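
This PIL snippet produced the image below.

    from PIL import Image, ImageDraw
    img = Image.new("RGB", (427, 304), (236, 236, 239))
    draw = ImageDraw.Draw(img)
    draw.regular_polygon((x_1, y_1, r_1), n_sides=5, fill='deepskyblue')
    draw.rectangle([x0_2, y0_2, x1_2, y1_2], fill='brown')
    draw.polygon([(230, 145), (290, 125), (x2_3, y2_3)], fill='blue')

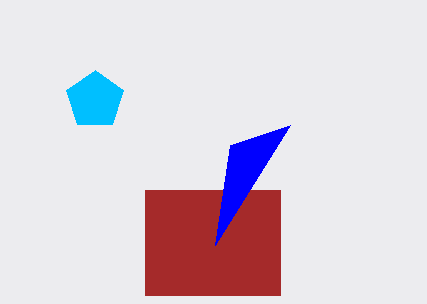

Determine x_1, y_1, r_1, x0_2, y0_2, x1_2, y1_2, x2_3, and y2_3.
x_1 = 95
y_1 = 100
r_1 = 30
x0_2 = 145
y0_2 = 190
x1_2 = 280
y1_2 = 295
x2_3 = 215
y2_3 = 245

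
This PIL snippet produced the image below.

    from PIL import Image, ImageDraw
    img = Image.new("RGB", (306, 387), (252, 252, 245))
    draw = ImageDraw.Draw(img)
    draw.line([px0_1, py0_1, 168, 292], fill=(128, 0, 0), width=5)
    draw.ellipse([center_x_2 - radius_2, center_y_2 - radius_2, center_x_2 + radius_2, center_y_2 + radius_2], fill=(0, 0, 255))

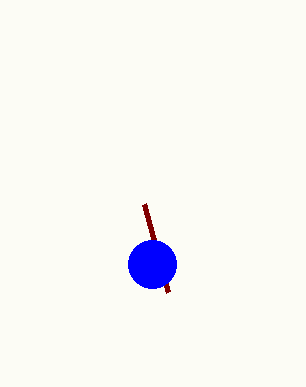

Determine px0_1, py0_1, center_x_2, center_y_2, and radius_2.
px0_1 = 144, py0_1 = 204, center_x_2 = 152, center_y_2 = 264, radius_2 = 24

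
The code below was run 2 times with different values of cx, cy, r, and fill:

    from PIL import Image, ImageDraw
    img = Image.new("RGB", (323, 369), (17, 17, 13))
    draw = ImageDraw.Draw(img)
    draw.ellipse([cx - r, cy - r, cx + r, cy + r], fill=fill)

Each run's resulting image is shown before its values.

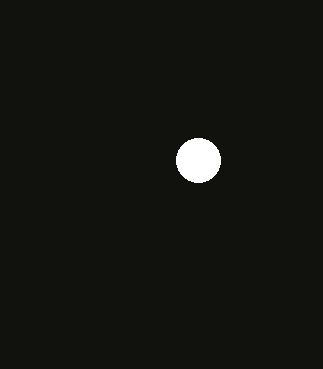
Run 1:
cx = 198; cy = 160; r = 22; fill = 'white'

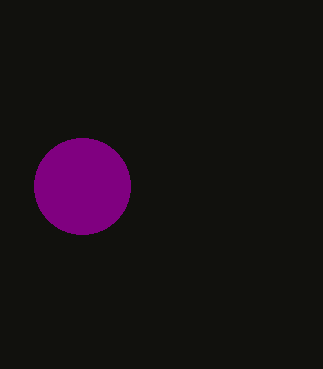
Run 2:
cx = 82
cy = 186
r = 48
fill = 'purple'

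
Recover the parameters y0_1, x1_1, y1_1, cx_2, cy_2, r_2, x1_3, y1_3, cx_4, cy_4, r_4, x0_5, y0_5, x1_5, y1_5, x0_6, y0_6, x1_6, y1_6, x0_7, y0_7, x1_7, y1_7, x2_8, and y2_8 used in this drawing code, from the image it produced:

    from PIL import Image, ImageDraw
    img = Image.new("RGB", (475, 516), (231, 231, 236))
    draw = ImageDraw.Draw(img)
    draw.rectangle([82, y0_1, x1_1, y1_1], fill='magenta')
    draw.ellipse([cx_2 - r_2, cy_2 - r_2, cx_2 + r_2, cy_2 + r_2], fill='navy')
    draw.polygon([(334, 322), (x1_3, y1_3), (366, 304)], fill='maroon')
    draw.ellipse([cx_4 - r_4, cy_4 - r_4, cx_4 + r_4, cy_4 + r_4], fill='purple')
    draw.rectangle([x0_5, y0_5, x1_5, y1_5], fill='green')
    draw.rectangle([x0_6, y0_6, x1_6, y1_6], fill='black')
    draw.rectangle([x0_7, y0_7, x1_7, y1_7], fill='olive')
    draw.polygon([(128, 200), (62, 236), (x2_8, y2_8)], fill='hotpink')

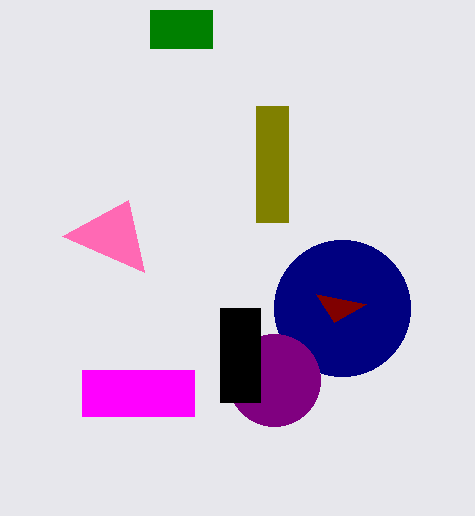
y0_1 = 370, x1_1 = 194, y1_1 = 416, cx_2 = 342, cy_2 = 308, r_2 = 68, x1_3 = 316, y1_3 = 294, cx_4 = 274, cy_4 = 380, r_4 = 46, x0_5 = 150, y0_5 = 10, x1_5 = 212, y1_5 = 48, x0_6 = 220, y0_6 = 308, x1_6 = 260, y1_6 = 402, x0_7 = 256, y0_7 = 106, x1_7 = 288, y1_7 = 222, x2_8 = 144, y2_8 = 272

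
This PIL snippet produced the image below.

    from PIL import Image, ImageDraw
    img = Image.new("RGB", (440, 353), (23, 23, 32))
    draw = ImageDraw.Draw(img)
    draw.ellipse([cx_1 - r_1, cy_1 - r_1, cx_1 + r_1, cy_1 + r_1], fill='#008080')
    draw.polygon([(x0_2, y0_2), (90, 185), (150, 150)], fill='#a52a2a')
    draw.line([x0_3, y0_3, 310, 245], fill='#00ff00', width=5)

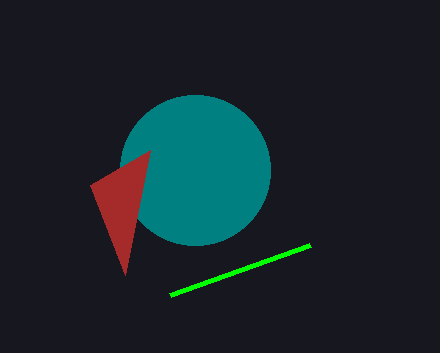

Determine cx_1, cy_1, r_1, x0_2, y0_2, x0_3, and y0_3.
cx_1 = 195, cy_1 = 170, r_1 = 75, x0_2 = 125, y0_2 = 275, x0_3 = 170, y0_3 = 295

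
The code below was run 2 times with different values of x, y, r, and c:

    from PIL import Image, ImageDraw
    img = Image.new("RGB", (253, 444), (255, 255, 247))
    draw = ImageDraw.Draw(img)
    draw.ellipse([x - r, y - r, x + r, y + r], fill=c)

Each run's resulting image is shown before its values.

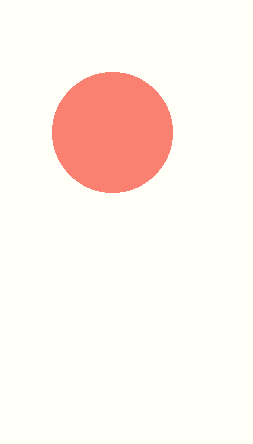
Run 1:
x = 112; y = 132; r = 60; c = 'salmon'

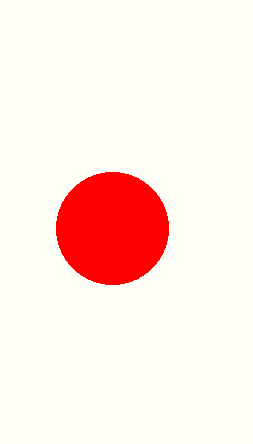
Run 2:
x = 112, y = 228, r = 56, c = 'red'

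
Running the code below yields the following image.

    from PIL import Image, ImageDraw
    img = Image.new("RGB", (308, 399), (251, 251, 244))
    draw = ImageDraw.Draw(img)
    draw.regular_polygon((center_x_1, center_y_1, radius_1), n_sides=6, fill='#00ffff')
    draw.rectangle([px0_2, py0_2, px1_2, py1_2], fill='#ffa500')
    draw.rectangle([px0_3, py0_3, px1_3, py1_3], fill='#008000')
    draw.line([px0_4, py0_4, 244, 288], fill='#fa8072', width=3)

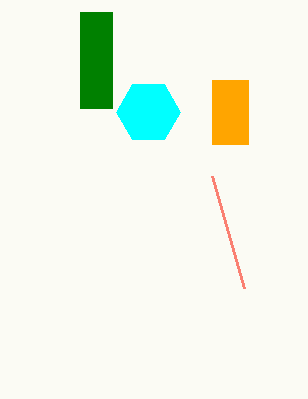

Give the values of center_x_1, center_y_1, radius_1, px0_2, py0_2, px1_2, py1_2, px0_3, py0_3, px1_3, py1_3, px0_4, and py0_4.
center_x_1 = 148
center_y_1 = 112
radius_1 = 32
px0_2 = 212
py0_2 = 80
px1_2 = 248
py1_2 = 144
px0_3 = 80
py0_3 = 12
px1_3 = 112
py1_3 = 108
px0_4 = 212
py0_4 = 176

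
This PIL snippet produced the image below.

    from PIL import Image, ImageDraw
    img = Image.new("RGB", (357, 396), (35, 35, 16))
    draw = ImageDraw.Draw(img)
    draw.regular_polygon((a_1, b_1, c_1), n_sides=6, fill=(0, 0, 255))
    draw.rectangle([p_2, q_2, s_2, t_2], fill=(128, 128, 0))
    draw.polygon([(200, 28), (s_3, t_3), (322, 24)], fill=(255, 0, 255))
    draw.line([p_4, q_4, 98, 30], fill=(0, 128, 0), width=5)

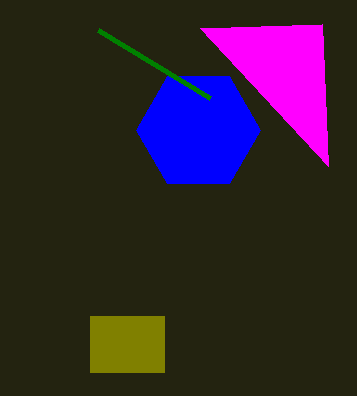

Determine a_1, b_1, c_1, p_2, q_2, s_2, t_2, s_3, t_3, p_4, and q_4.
a_1 = 198
b_1 = 130
c_1 = 62
p_2 = 90
q_2 = 316
s_2 = 164
t_2 = 372
s_3 = 328
t_3 = 166
p_4 = 210
q_4 = 98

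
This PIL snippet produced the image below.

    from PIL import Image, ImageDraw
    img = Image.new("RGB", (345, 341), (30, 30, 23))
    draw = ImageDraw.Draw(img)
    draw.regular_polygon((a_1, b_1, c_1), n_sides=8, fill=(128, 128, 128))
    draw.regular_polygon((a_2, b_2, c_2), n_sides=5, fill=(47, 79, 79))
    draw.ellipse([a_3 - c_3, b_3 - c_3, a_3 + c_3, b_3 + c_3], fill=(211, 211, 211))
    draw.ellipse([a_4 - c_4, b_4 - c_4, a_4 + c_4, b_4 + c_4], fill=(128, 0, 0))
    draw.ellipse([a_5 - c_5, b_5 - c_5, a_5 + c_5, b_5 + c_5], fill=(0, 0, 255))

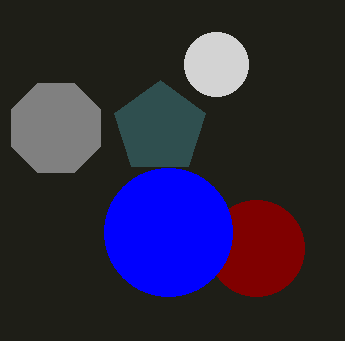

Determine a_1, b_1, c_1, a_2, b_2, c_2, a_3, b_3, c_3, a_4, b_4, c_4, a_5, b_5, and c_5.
a_1 = 56, b_1 = 128, c_1 = 48, a_2 = 160, b_2 = 128, c_2 = 48, a_3 = 216, b_3 = 64, c_3 = 32, a_4 = 256, b_4 = 248, c_4 = 48, a_5 = 168, b_5 = 232, c_5 = 64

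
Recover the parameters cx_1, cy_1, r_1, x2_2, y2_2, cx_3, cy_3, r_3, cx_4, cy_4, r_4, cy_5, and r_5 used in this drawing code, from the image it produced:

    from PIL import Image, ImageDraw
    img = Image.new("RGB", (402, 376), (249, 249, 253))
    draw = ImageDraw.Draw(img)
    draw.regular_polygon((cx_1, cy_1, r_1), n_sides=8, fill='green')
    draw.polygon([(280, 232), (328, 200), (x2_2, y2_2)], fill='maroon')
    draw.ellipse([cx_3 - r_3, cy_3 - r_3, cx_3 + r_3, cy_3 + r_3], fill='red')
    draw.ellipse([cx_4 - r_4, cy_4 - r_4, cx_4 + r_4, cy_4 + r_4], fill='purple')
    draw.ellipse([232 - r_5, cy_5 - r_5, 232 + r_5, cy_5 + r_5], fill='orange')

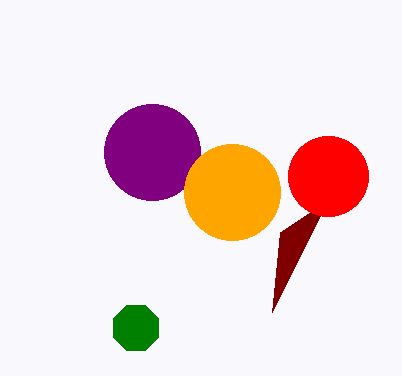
cx_1 = 136; cy_1 = 328; r_1 = 24; x2_2 = 272; y2_2 = 312; cx_3 = 328; cy_3 = 176; r_3 = 40; cx_4 = 152; cy_4 = 152; r_4 = 48; cy_5 = 192; r_5 = 48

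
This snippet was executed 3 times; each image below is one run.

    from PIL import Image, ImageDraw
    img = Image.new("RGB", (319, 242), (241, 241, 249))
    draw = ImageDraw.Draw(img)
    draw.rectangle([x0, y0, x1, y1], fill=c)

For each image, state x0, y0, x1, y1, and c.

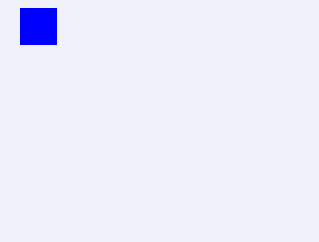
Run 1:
x0 = 20, y0 = 8, x1 = 56, y1 = 44, c = 'blue'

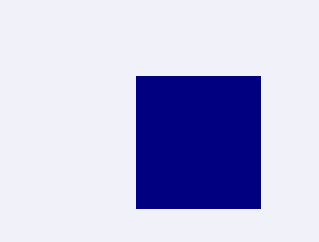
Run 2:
x0 = 136
y0 = 76
x1 = 260
y1 = 208
c = 'navy'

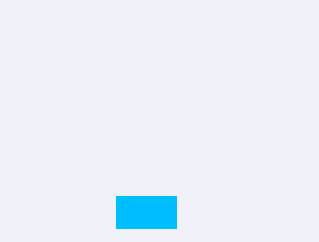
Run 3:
x0 = 116
y0 = 196
x1 = 176
y1 = 228
c = 'deepskyblue'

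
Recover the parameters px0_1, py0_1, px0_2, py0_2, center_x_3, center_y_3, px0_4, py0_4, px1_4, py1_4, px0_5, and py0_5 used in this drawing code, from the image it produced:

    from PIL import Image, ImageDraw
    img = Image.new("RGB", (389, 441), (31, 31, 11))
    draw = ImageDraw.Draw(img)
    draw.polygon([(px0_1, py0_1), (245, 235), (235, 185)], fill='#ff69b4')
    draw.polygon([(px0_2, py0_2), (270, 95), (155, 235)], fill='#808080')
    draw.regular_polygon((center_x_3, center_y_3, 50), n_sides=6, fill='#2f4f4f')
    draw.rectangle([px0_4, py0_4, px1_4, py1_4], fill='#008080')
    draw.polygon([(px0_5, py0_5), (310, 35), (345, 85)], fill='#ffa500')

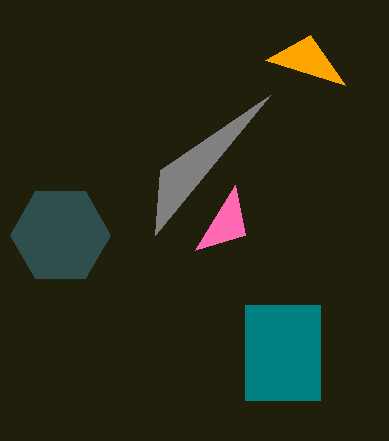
px0_1 = 195
py0_1 = 250
px0_2 = 160
py0_2 = 170
center_x_3 = 60
center_y_3 = 235
px0_4 = 245
py0_4 = 305
px1_4 = 320
py1_4 = 400
px0_5 = 265
py0_5 = 60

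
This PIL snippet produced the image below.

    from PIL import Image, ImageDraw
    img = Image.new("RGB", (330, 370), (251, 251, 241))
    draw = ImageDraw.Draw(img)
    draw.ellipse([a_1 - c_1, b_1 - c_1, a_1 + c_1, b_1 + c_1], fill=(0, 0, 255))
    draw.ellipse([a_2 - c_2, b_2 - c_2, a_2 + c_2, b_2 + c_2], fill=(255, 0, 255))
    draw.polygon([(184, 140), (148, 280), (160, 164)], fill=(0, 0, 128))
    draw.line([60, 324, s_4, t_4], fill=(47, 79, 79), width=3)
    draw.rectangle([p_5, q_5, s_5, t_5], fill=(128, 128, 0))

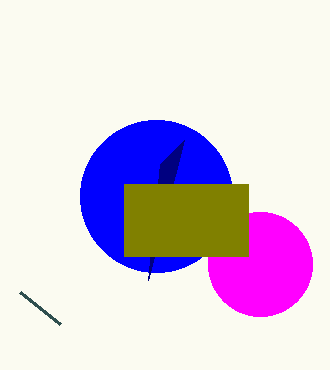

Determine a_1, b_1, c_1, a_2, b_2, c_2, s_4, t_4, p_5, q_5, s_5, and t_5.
a_1 = 156
b_1 = 196
c_1 = 76
a_2 = 260
b_2 = 264
c_2 = 52
s_4 = 20
t_4 = 292
p_5 = 124
q_5 = 184
s_5 = 248
t_5 = 256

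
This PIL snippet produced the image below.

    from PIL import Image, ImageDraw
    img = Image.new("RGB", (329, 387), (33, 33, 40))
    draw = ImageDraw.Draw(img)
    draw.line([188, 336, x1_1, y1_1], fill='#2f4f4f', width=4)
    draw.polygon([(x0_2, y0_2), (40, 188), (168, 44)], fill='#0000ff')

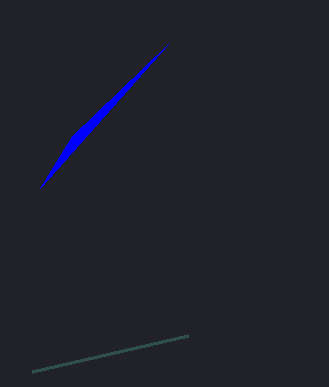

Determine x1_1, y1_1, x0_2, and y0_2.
x1_1 = 32; y1_1 = 372; x0_2 = 72; y0_2 = 136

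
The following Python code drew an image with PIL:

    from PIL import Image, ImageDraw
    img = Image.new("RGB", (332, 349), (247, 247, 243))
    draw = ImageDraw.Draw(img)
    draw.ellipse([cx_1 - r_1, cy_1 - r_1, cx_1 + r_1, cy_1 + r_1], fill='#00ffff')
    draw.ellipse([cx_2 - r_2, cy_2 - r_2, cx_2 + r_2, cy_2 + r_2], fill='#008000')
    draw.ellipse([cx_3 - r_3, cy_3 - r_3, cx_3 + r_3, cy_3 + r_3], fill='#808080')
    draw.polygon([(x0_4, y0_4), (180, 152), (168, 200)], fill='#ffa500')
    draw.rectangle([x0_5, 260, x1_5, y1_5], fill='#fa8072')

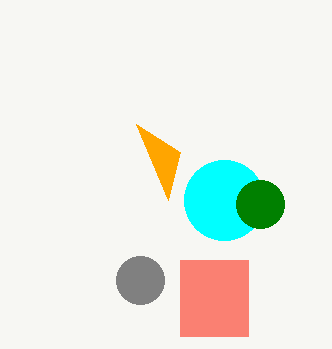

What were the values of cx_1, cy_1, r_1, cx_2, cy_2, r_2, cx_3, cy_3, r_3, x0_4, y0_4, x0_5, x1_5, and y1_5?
cx_1 = 224
cy_1 = 200
r_1 = 40
cx_2 = 260
cy_2 = 204
r_2 = 24
cx_3 = 140
cy_3 = 280
r_3 = 24
x0_4 = 136
y0_4 = 124
x0_5 = 180
x1_5 = 248
y1_5 = 336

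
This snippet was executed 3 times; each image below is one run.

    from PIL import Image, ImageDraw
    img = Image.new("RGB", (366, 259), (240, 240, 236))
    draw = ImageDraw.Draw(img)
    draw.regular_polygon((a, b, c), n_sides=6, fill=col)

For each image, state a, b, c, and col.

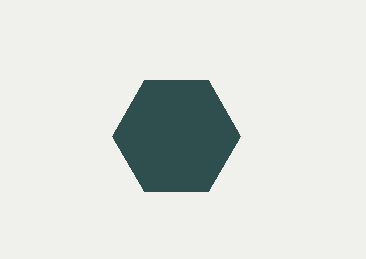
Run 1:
a = 176
b = 136
c = 64
col = 'darkslategray'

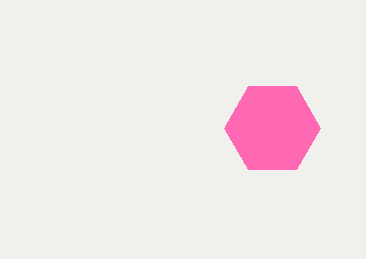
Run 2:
a = 272, b = 128, c = 48, col = 'hotpink'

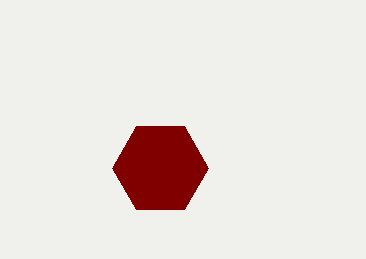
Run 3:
a = 160; b = 168; c = 48; col = 'maroon'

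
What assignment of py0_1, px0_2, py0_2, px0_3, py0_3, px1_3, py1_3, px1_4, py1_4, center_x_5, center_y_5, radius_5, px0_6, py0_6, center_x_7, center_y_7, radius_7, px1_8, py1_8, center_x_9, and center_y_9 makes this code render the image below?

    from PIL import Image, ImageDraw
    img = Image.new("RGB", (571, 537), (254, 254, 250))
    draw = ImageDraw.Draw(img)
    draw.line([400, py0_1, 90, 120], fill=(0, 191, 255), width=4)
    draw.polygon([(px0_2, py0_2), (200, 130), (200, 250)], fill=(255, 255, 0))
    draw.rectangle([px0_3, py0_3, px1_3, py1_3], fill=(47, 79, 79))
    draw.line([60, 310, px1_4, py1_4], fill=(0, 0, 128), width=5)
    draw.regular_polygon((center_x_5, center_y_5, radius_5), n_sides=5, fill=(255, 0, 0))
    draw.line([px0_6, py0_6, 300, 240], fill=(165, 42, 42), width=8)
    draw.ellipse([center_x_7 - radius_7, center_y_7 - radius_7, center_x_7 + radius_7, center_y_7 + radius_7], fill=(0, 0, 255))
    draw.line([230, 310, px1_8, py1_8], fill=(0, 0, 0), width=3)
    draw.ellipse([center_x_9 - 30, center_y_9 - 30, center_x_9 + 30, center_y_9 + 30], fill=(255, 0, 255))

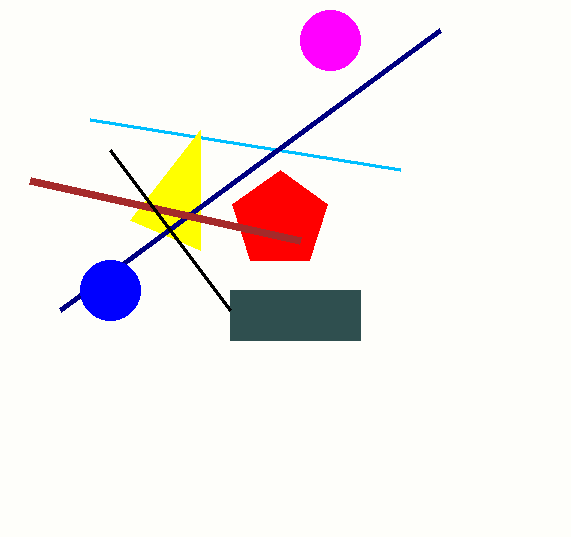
py0_1 = 170, px0_2 = 130, py0_2 = 220, px0_3 = 230, py0_3 = 290, px1_3 = 360, py1_3 = 340, px1_4 = 440, py1_4 = 30, center_x_5 = 280, center_y_5 = 220, radius_5 = 50, px0_6 = 30, py0_6 = 180, center_x_7 = 110, center_y_7 = 290, radius_7 = 30, px1_8 = 110, py1_8 = 150, center_x_9 = 330, center_y_9 = 40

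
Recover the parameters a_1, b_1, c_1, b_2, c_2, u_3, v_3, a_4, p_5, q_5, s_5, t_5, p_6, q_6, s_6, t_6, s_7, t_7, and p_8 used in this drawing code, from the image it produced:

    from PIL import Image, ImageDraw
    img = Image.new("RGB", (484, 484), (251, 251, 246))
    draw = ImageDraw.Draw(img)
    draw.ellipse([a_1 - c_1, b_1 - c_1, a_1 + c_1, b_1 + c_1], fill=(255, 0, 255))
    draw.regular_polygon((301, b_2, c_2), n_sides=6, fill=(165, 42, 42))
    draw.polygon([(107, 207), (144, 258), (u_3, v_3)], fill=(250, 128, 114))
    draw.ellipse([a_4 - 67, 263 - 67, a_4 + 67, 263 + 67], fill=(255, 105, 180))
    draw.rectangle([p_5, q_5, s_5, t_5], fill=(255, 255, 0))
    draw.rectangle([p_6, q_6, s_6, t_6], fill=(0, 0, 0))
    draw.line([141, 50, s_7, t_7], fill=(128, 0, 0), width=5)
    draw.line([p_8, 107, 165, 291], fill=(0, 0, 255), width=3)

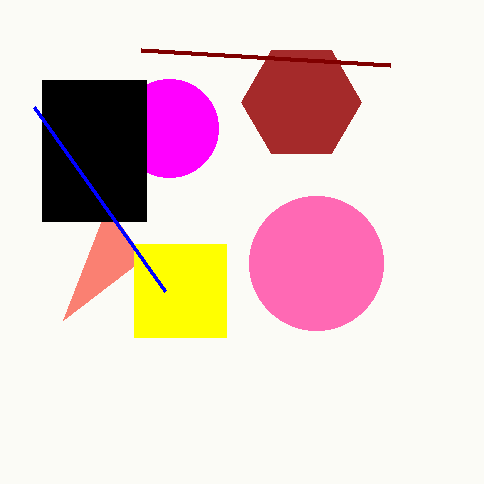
a_1 = 169
b_1 = 128
c_1 = 49
b_2 = 102
c_2 = 60
u_3 = 63
v_3 = 320
a_4 = 316
p_5 = 134
q_5 = 244
s_5 = 226
t_5 = 337
p_6 = 42
q_6 = 80
s_6 = 146
t_6 = 221
s_7 = 390
t_7 = 65
p_8 = 34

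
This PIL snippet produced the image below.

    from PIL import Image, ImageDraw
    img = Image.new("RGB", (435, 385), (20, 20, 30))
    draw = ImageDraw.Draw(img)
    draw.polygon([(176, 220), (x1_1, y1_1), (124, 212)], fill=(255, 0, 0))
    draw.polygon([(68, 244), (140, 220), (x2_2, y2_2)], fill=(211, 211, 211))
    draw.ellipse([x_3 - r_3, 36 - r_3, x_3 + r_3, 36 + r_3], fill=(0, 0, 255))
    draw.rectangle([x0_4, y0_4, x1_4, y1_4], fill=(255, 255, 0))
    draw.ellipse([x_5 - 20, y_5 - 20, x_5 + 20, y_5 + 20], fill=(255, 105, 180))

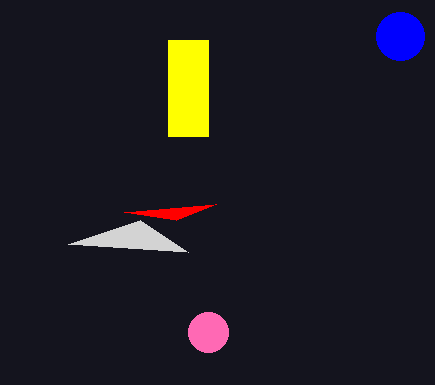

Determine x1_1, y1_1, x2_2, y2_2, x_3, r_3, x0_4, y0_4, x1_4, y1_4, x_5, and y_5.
x1_1 = 216; y1_1 = 204; x2_2 = 188; y2_2 = 252; x_3 = 400; r_3 = 24; x0_4 = 168; y0_4 = 40; x1_4 = 208; y1_4 = 136; x_5 = 208; y_5 = 332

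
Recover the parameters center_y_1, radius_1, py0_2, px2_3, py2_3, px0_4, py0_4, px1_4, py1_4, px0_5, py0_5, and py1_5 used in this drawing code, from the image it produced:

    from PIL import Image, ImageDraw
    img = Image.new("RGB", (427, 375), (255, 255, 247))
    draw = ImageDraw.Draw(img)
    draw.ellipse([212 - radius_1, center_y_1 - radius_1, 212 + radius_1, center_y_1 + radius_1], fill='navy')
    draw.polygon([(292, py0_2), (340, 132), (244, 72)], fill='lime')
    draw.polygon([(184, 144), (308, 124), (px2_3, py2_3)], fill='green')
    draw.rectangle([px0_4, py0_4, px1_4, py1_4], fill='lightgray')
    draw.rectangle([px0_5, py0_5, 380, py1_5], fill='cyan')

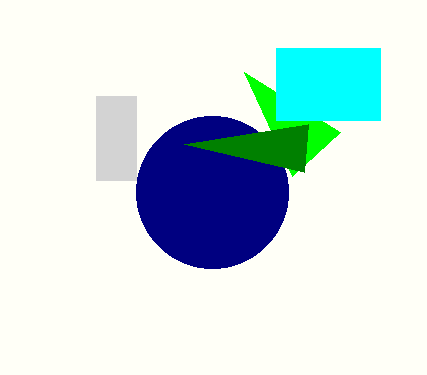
center_y_1 = 192, radius_1 = 76, py0_2 = 176, px2_3 = 304, py2_3 = 172, px0_4 = 96, py0_4 = 96, px1_4 = 136, py1_4 = 180, px0_5 = 276, py0_5 = 48, py1_5 = 120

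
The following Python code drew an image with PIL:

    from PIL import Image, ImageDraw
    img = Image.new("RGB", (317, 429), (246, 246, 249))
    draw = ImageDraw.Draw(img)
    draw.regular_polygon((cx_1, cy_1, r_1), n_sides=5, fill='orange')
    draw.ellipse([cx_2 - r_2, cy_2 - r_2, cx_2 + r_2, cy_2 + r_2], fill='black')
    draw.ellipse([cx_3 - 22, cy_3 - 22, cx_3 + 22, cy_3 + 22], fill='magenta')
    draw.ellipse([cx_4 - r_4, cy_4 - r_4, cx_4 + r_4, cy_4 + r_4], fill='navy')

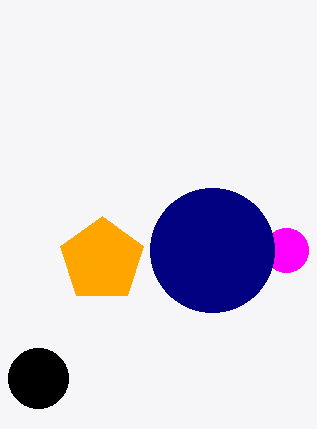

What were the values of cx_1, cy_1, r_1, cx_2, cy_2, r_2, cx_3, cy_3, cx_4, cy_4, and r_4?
cx_1 = 102; cy_1 = 260; r_1 = 44; cx_2 = 38; cy_2 = 378; r_2 = 30; cx_3 = 286; cy_3 = 250; cx_4 = 212; cy_4 = 250; r_4 = 62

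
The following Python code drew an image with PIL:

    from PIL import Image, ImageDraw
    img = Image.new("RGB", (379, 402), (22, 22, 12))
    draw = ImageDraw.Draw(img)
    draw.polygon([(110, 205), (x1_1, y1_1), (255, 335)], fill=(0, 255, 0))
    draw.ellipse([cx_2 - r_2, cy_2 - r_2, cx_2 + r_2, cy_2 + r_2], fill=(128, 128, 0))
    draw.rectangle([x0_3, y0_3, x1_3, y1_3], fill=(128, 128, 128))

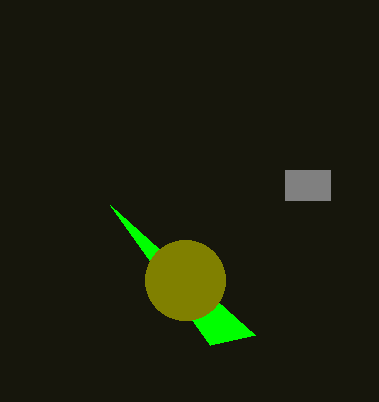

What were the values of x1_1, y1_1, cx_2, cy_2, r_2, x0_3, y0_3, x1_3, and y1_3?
x1_1 = 210, y1_1 = 345, cx_2 = 185, cy_2 = 280, r_2 = 40, x0_3 = 285, y0_3 = 170, x1_3 = 330, y1_3 = 200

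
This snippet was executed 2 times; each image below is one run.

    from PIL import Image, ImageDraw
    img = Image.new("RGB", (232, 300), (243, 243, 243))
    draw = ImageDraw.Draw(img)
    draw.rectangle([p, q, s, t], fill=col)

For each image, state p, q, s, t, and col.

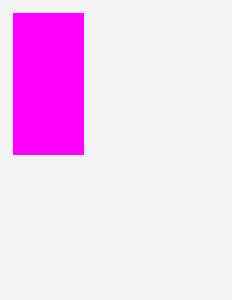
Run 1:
p = 13
q = 13
s = 83
t = 154
col = 'magenta'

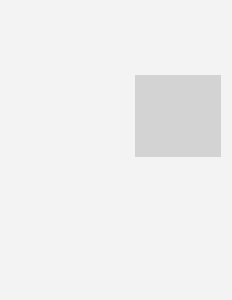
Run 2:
p = 135; q = 75; s = 220; t = 156; col = 'lightgray'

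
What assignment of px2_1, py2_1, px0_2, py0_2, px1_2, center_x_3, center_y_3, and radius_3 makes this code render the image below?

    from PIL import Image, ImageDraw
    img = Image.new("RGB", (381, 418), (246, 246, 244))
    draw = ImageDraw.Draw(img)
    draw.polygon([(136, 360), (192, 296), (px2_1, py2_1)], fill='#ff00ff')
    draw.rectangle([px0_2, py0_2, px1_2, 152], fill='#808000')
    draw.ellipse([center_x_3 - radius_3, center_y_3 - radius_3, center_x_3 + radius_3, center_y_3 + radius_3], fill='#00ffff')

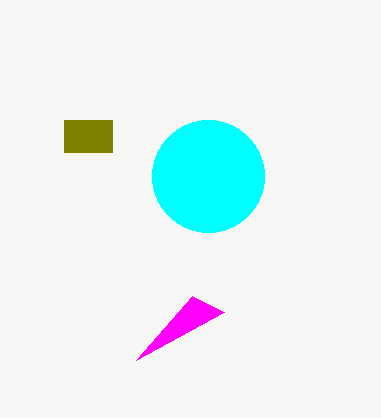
px2_1 = 224; py2_1 = 312; px0_2 = 64; py0_2 = 120; px1_2 = 112; center_x_3 = 208; center_y_3 = 176; radius_3 = 56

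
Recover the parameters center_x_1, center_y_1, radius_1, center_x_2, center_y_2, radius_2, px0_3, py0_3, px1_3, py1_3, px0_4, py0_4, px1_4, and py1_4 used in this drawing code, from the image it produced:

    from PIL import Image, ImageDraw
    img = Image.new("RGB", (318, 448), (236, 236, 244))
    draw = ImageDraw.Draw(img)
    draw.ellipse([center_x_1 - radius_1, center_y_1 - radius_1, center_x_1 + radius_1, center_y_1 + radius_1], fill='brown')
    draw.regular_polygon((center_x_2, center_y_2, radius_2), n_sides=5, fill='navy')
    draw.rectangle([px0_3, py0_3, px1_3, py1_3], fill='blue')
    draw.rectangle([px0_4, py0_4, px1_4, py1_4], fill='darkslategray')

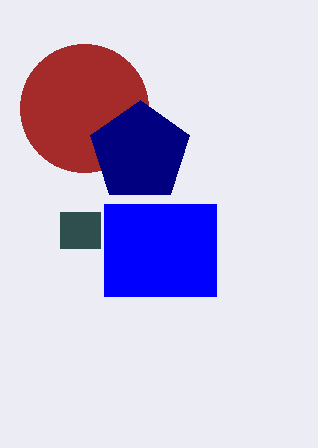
center_x_1 = 84; center_y_1 = 108; radius_1 = 64; center_x_2 = 140; center_y_2 = 152; radius_2 = 52; px0_3 = 104; py0_3 = 204; px1_3 = 216; py1_3 = 296; px0_4 = 60; py0_4 = 212; px1_4 = 100; py1_4 = 248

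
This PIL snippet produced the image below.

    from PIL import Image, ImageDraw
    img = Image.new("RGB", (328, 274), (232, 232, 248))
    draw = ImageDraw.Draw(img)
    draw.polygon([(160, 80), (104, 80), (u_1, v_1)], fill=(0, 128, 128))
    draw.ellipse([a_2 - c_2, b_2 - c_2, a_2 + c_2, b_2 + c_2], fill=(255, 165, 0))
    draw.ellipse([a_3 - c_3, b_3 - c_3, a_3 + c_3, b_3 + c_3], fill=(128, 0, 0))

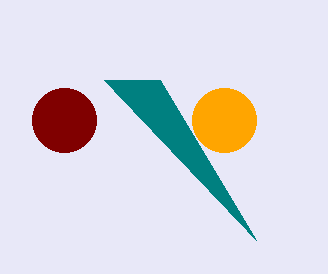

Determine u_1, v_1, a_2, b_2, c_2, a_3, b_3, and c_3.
u_1 = 256
v_1 = 240
a_2 = 224
b_2 = 120
c_2 = 32
a_3 = 64
b_3 = 120
c_3 = 32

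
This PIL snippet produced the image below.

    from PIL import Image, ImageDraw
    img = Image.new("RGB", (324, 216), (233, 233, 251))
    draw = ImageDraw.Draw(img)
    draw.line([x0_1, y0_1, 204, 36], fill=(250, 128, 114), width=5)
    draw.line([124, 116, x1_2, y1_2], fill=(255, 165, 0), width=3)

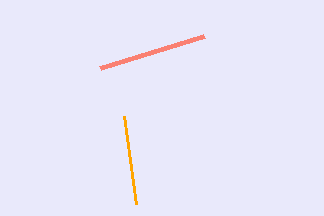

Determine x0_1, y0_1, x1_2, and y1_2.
x0_1 = 100; y0_1 = 68; x1_2 = 136; y1_2 = 204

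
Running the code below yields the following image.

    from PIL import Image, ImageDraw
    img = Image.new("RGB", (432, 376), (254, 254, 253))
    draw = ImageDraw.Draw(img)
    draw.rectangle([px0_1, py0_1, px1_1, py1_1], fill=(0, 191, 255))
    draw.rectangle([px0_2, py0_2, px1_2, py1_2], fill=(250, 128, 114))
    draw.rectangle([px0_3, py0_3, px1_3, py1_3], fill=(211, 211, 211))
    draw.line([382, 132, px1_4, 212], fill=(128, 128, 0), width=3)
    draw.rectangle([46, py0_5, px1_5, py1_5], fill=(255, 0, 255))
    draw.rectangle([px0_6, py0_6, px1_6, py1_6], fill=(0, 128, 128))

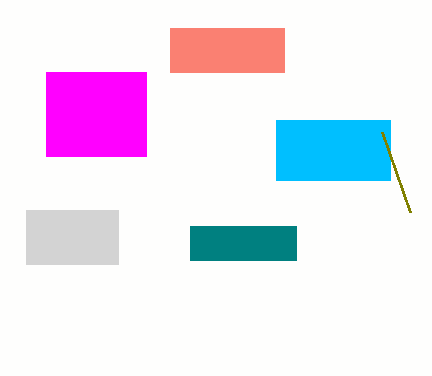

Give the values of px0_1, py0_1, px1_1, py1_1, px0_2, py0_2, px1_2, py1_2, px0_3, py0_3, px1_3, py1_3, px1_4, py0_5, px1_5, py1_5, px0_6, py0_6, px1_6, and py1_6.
px0_1 = 276, py0_1 = 120, px1_1 = 390, py1_1 = 180, px0_2 = 170, py0_2 = 28, px1_2 = 284, py1_2 = 72, px0_3 = 26, py0_3 = 210, px1_3 = 118, py1_3 = 264, px1_4 = 410, py0_5 = 72, px1_5 = 146, py1_5 = 156, px0_6 = 190, py0_6 = 226, px1_6 = 296, py1_6 = 260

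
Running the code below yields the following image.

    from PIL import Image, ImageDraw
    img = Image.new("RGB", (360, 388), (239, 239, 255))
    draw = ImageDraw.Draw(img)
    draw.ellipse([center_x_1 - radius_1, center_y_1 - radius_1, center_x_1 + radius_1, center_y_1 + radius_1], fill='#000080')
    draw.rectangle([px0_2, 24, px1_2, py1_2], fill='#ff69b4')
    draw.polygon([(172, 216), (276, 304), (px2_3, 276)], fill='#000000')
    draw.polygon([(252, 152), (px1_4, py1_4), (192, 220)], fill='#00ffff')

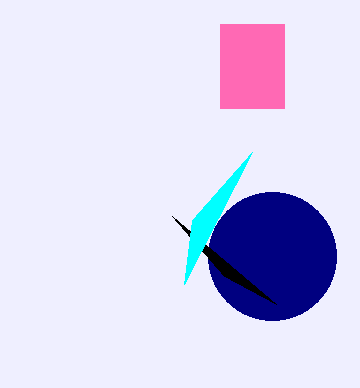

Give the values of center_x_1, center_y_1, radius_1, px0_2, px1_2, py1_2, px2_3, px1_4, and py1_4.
center_x_1 = 272; center_y_1 = 256; radius_1 = 64; px0_2 = 220; px1_2 = 284; py1_2 = 108; px2_3 = 224; px1_4 = 184; py1_4 = 284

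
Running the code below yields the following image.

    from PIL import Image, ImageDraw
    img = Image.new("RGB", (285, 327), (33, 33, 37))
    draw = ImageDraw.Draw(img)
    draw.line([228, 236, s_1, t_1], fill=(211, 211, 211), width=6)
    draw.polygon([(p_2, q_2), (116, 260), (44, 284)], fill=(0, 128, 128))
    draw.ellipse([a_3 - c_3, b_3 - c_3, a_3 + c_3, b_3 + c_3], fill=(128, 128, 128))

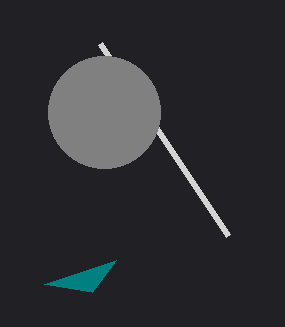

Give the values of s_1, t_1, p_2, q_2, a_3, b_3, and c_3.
s_1 = 100
t_1 = 44
p_2 = 92
q_2 = 292
a_3 = 104
b_3 = 112
c_3 = 56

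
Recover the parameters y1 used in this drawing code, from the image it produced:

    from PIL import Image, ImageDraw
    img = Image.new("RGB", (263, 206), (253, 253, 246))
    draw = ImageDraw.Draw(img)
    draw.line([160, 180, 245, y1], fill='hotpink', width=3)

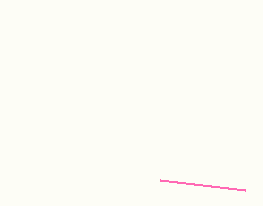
y1 = 190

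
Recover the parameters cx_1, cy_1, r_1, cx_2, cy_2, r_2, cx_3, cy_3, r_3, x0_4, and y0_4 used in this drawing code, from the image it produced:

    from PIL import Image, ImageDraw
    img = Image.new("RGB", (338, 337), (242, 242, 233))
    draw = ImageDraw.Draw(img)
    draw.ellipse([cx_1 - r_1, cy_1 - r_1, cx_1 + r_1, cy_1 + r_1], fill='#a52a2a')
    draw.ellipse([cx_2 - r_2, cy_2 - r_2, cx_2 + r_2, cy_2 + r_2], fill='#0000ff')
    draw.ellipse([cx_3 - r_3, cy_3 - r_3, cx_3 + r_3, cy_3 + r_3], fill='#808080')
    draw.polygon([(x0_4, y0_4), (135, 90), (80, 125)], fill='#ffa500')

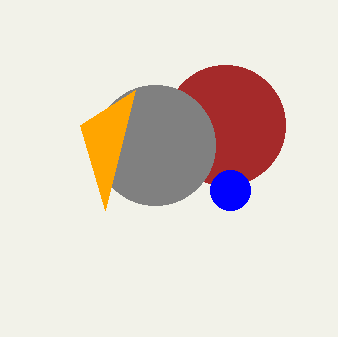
cx_1 = 225; cy_1 = 125; r_1 = 60; cx_2 = 230; cy_2 = 190; r_2 = 20; cx_3 = 155; cy_3 = 145; r_3 = 60; x0_4 = 105; y0_4 = 210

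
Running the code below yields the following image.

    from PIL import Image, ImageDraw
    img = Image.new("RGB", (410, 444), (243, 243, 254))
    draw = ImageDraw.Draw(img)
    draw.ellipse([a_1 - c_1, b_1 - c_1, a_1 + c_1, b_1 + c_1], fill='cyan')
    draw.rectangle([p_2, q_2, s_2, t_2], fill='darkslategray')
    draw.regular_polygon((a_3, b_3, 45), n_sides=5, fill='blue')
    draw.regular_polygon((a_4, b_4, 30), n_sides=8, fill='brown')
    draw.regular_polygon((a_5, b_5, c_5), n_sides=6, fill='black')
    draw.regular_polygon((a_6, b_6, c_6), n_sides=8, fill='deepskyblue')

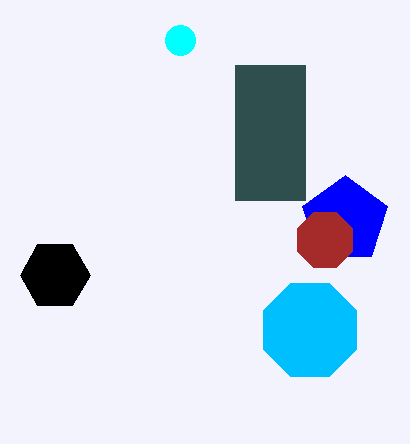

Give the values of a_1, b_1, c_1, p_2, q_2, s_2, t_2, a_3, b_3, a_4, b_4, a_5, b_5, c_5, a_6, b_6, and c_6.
a_1 = 180
b_1 = 40
c_1 = 15
p_2 = 235
q_2 = 65
s_2 = 305
t_2 = 200
a_3 = 345
b_3 = 220
a_4 = 325
b_4 = 240
a_5 = 55
b_5 = 275
c_5 = 35
a_6 = 310
b_6 = 330
c_6 = 50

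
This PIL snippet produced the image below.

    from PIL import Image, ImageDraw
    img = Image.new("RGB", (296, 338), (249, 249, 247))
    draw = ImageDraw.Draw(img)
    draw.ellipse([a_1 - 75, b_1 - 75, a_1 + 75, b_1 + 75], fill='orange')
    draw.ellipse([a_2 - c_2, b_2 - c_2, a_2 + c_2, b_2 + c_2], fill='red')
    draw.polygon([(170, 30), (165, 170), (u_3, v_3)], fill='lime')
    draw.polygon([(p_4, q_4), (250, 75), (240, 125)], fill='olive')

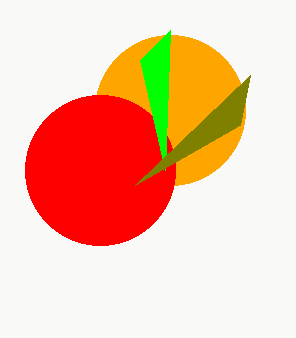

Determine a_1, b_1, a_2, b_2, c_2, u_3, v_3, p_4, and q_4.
a_1 = 170
b_1 = 110
a_2 = 100
b_2 = 170
c_2 = 75
u_3 = 140
v_3 = 60
p_4 = 135
q_4 = 185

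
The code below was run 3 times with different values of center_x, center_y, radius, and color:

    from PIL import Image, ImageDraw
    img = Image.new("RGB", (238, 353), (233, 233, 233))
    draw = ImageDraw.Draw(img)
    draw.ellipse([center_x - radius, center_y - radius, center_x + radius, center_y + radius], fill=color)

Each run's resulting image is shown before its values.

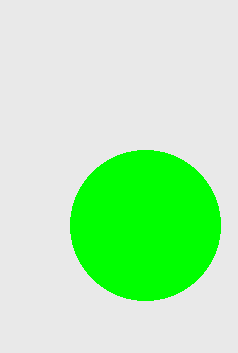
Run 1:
center_x = 145; center_y = 225; radius = 75; color = 'lime'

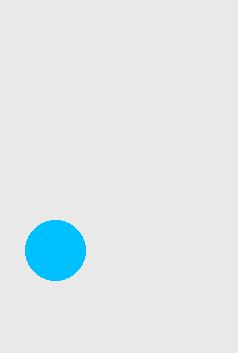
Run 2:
center_x = 55
center_y = 250
radius = 30
color = 'deepskyblue'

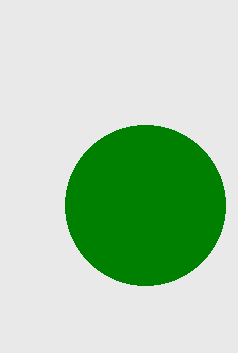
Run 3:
center_x = 145; center_y = 205; radius = 80; color = 'green'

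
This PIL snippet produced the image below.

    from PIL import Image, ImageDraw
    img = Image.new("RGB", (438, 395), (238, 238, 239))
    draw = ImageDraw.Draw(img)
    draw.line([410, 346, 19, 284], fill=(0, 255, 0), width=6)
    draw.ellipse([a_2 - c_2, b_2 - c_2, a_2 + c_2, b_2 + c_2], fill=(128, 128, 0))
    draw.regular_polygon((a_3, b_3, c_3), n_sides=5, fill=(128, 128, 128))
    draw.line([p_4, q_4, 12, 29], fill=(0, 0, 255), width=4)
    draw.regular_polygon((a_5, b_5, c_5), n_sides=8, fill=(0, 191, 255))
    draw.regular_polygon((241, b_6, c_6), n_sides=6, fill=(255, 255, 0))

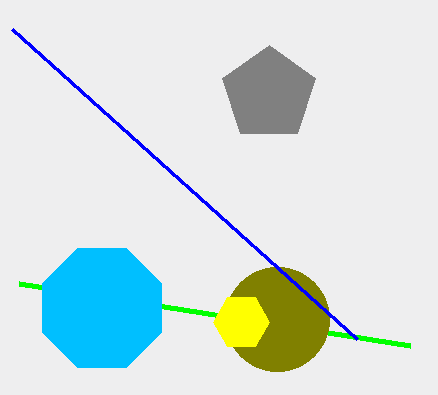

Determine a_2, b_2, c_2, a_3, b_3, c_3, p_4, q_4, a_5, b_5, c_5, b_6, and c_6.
a_2 = 277; b_2 = 319; c_2 = 52; a_3 = 269; b_3 = 94; c_3 = 49; p_4 = 357; q_4 = 339; a_5 = 102; b_5 = 308; c_5 = 64; b_6 = 322; c_6 = 28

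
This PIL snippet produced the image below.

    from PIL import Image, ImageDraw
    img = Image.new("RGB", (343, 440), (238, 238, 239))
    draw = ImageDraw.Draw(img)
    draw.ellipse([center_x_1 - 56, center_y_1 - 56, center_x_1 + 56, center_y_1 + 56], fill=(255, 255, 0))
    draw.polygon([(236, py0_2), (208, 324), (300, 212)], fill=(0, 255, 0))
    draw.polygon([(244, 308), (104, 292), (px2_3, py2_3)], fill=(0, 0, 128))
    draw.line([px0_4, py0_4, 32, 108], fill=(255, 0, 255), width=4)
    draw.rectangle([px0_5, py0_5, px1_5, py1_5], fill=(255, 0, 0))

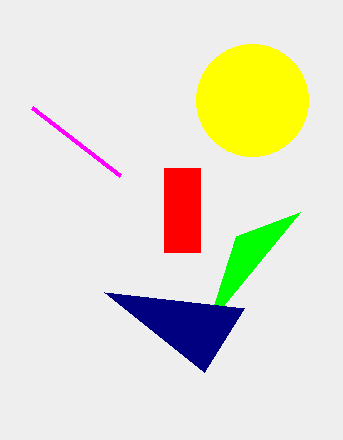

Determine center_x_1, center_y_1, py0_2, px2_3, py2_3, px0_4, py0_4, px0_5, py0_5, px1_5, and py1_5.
center_x_1 = 252, center_y_1 = 100, py0_2 = 236, px2_3 = 204, py2_3 = 372, px0_4 = 120, py0_4 = 176, px0_5 = 164, py0_5 = 168, px1_5 = 200, py1_5 = 252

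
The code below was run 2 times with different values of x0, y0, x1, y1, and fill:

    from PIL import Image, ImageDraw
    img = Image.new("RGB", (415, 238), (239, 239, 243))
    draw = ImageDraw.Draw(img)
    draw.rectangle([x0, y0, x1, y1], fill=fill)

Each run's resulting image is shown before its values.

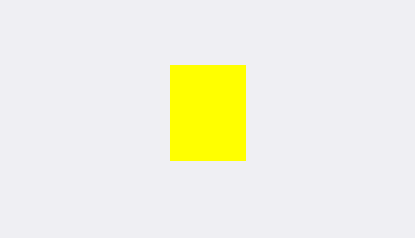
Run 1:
x0 = 170, y0 = 65, x1 = 245, y1 = 160, fill = 'yellow'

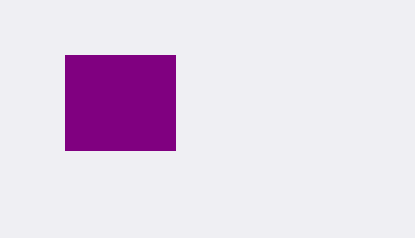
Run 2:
x0 = 65, y0 = 55, x1 = 175, y1 = 150, fill = 'purple'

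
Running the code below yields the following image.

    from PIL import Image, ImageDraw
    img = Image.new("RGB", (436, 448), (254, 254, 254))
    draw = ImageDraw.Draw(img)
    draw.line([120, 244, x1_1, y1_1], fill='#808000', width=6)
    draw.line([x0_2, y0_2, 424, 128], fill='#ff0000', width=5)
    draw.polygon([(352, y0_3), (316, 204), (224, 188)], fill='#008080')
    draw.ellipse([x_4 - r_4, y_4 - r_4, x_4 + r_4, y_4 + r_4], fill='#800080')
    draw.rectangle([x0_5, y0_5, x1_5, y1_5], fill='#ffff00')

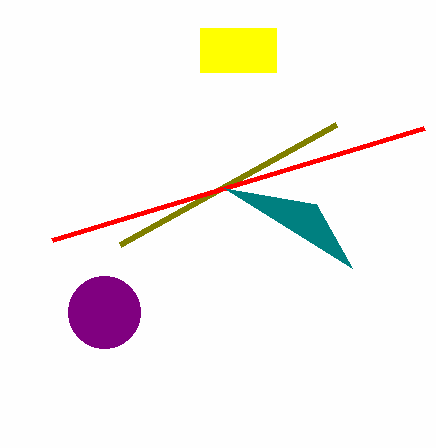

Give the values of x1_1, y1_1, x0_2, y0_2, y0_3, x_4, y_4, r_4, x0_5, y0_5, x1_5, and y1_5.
x1_1 = 336
y1_1 = 124
x0_2 = 52
y0_2 = 240
y0_3 = 268
x_4 = 104
y_4 = 312
r_4 = 36
x0_5 = 200
y0_5 = 28
x1_5 = 276
y1_5 = 72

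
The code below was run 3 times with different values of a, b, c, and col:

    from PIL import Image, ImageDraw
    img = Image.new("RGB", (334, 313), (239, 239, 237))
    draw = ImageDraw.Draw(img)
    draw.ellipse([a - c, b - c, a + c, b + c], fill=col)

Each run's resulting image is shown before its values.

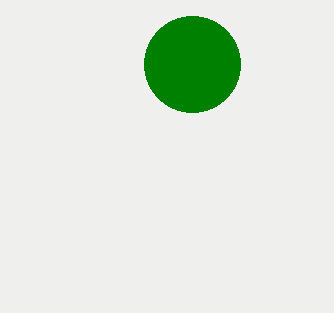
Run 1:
a = 192
b = 64
c = 48
col = 'green'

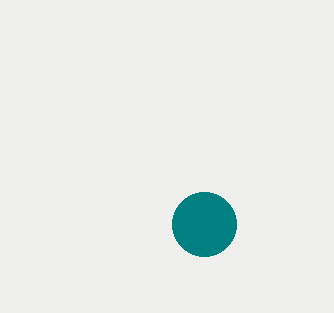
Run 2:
a = 204; b = 224; c = 32; col = 'teal'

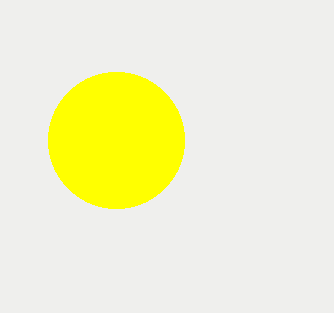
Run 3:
a = 116; b = 140; c = 68; col = 'yellow'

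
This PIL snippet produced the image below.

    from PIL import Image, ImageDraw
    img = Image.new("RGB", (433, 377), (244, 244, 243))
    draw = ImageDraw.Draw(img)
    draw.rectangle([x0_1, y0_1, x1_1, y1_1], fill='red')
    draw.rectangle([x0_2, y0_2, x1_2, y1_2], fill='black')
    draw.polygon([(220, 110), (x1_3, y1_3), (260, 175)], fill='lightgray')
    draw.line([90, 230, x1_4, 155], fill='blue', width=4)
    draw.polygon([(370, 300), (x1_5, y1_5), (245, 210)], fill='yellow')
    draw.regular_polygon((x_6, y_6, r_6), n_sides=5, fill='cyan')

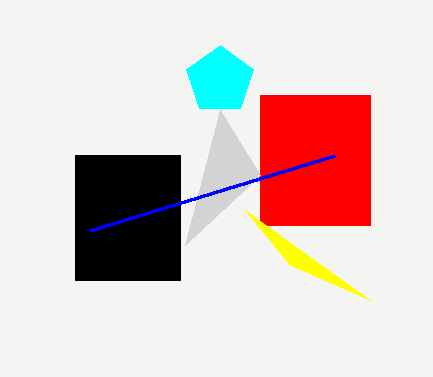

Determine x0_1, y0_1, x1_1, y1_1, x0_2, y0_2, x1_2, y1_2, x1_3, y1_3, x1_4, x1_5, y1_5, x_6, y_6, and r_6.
x0_1 = 260; y0_1 = 95; x1_1 = 370; y1_1 = 225; x0_2 = 75; y0_2 = 155; x1_2 = 180; y1_2 = 280; x1_3 = 185; y1_3 = 245; x1_4 = 335; x1_5 = 290; y1_5 = 265; x_6 = 220; y_6 = 80; r_6 = 35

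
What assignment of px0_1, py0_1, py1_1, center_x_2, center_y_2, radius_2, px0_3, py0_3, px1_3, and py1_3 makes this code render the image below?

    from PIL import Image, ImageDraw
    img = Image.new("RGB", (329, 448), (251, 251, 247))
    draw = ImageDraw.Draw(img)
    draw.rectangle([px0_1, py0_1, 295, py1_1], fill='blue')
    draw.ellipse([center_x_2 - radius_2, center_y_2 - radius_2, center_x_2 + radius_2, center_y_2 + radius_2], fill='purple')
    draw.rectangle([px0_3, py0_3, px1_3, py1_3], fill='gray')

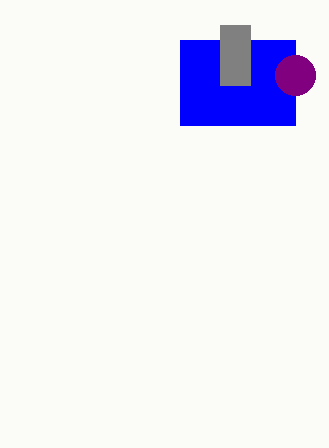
px0_1 = 180, py0_1 = 40, py1_1 = 125, center_x_2 = 295, center_y_2 = 75, radius_2 = 20, px0_3 = 220, py0_3 = 25, px1_3 = 250, py1_3 = 85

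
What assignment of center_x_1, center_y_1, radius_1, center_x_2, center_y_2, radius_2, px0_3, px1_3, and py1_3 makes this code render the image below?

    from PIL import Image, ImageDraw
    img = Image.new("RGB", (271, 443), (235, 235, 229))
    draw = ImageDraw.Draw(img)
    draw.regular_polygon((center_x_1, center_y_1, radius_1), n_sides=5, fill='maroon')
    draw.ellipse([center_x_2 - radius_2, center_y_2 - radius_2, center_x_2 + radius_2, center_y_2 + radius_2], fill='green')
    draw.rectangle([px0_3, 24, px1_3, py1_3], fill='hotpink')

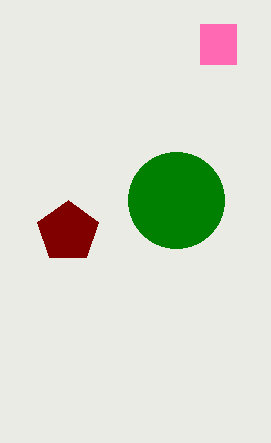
center_x_1 = 68; center_y_1 = 232; radius_1 = 32; center_x_2 = 176; center_y_2 = 200; radius_2 = 48; px0_3 = 200; px1_3 = 236; py1_3 = 64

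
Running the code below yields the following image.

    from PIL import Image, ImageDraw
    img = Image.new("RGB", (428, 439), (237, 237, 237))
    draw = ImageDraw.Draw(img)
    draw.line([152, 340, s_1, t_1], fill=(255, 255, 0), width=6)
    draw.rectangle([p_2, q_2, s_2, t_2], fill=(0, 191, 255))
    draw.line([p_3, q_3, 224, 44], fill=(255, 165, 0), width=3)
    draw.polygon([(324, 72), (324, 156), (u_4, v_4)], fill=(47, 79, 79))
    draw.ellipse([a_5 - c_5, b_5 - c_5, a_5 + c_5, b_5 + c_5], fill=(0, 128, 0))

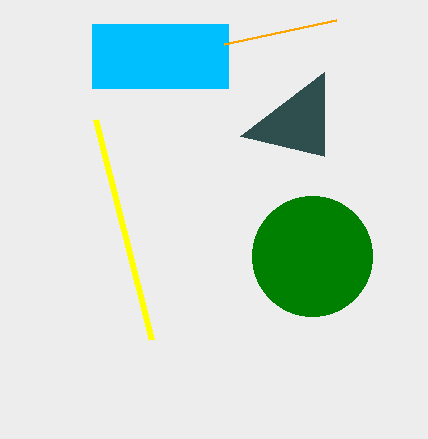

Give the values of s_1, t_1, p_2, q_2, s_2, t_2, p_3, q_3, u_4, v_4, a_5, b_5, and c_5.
s_1 = 96; t_1 = 120; p_2 = 92; q_2 = 24; s_2 = 228; t_2 = 88; p_3 = 336; q_3 = 20; u_4 = 240; v_4 = 136; a_5 = 312; b_5 = 256; c_5 = 60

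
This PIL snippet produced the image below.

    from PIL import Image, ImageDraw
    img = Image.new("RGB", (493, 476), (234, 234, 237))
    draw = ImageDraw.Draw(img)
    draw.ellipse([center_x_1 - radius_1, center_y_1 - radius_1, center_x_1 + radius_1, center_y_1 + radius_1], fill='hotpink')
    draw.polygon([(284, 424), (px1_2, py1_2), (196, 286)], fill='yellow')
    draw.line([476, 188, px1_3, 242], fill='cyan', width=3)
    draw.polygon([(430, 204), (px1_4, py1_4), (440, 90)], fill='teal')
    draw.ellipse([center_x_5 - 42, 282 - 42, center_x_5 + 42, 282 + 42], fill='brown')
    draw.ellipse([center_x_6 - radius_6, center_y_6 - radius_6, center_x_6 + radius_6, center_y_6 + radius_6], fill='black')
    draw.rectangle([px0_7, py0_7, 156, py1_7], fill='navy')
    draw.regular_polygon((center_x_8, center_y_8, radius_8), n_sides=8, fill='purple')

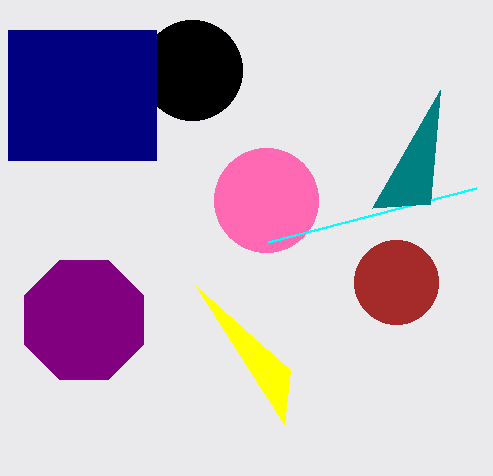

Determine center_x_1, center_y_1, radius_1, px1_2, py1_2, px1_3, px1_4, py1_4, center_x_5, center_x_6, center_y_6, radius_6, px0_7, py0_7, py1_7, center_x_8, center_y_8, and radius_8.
center_x_1 = 266
center_y_1 = 200
radius_1 = 52
px1_2 = 290
py1_2 = 370
px1_3 = 268
px1_4 = 372
py1_4 = 208
center_x_5 = 396
center_x_6 = 192
center_y_6 = 70
radius_6 = 50
px0_7 = 8
py0_7 = 30
py1_7 = 160
center_x_8 = 84
center_y_8 = 320
radius_8 = 64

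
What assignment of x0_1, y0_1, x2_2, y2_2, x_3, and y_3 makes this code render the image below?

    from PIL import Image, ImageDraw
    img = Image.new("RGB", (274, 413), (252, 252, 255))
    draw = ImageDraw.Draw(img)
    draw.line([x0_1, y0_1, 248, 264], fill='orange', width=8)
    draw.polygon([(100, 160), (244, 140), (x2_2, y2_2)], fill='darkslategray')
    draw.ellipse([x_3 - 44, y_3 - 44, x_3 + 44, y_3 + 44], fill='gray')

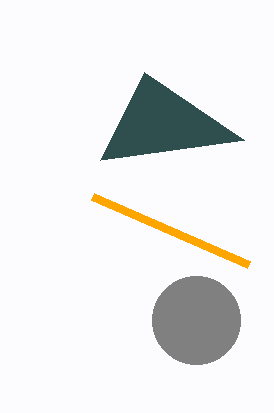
x0_1 = 92, y0_1 = 196, x2_2 = 144, y2_2 = 72, x_3 = 196, y_3 = 320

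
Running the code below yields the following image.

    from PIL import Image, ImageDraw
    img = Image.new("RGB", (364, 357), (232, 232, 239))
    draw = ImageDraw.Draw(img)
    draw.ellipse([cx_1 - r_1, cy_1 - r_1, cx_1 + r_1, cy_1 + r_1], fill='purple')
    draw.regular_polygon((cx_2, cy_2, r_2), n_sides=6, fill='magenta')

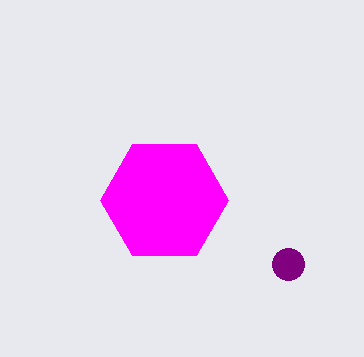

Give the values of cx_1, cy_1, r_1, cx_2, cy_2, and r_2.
cx_1 = 288; cy_1 = 264; r_1 = 16; cx_2 = 164; cy_2 = 200; r_2 = 64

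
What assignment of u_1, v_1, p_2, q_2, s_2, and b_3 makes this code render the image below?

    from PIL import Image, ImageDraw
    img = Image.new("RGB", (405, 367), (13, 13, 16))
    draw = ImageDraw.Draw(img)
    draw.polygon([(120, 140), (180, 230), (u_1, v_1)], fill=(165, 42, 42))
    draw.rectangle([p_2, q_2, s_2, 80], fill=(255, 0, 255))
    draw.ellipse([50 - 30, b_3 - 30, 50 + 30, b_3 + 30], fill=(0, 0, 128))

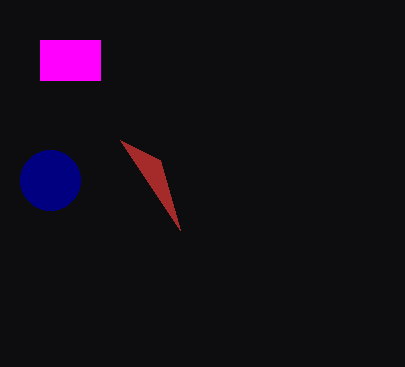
u_1 = 160; v_1 = 160; p_2 = 40; q_2 = 40; s_2 = 100; b_3 = 180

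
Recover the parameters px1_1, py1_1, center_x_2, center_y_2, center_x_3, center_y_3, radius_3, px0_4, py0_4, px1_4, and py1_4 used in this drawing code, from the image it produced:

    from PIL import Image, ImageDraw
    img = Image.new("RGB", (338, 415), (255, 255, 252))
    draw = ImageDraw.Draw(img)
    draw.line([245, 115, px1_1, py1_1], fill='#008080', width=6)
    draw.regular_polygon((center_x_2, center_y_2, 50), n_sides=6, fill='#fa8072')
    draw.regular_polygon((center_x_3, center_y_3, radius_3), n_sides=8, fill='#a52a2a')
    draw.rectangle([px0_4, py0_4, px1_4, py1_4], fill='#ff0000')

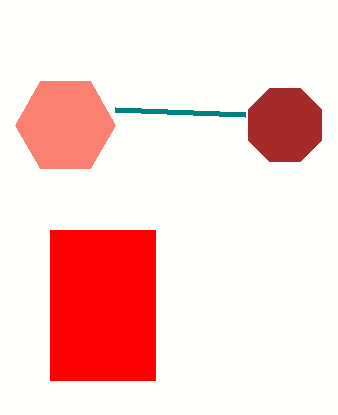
px1_1 = 115, py1_1 = 110, center_x_2 = 65, center_y_2 = 125, center_x_3 = 285, center_y_3 = 125, radius_3 = 40, px0_4 = 50, py0_4 = 230, px1_4 = 155, py1_4 = 380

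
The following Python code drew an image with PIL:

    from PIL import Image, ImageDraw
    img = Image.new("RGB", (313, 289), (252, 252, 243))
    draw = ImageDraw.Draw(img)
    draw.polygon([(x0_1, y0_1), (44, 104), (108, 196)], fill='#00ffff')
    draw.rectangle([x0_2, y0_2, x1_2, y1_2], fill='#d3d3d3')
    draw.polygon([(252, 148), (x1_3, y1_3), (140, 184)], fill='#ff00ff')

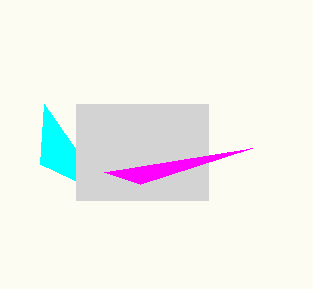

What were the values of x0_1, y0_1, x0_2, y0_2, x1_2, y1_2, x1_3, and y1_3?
x0_1 = 40; y0_1 = 164; x0_2 = 76; y0_2 = 104; x1_2 = 208; y1_2 = 200; x1_3 = 104; y1_3 = 172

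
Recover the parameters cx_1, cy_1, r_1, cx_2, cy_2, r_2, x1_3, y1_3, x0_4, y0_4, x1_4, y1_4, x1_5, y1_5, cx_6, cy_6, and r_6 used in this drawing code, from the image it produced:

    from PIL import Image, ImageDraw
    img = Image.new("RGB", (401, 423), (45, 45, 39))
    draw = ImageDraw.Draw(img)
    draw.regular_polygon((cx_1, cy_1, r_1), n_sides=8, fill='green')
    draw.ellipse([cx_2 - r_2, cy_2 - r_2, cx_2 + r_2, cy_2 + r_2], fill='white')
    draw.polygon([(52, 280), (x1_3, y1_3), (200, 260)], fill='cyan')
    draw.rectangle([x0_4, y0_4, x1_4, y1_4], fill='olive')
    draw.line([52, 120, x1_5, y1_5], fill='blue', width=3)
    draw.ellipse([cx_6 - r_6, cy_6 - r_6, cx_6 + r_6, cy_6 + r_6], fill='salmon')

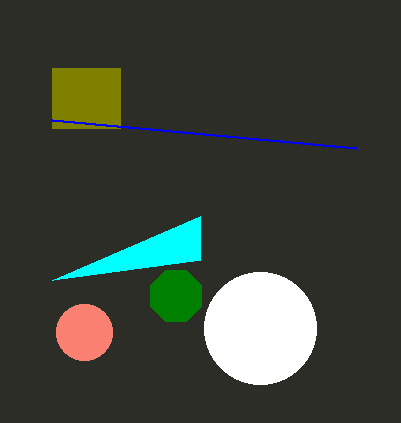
cx_1 = 176, cy_1 = 296, r_1 = 28, cx_2 = 260, cy_2 = 328, r_2 = 56, x1_3 = 200, y1_3 = 216, x0_4 = 52, y0_4 = 68, x1_4 = 120, y1_4 = 128, x1_5 = 356, y1_5 = 148, cx_6 = 84, cy_6 = 332, r_6 = 28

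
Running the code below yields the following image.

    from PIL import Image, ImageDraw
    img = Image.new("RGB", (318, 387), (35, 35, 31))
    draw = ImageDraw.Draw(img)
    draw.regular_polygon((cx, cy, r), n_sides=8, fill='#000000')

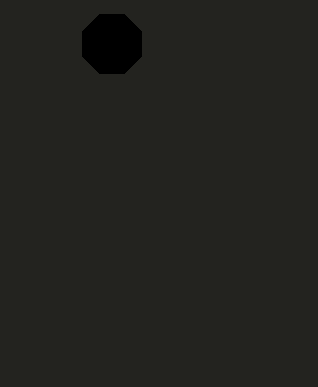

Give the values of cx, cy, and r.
cx = 112
cy = 44
r = 32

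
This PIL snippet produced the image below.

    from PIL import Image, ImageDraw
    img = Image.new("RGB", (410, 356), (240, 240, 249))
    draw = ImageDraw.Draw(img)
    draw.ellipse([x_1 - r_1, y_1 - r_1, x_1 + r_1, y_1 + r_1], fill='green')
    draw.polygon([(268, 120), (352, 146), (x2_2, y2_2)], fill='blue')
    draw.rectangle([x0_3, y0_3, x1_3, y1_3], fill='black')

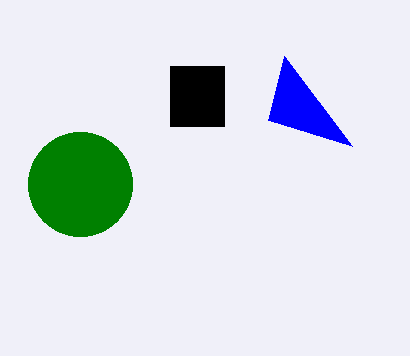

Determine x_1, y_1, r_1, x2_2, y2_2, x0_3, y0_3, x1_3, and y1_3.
x_1 = 80
y_1 = 184
r_1 = 52
x2_2 = 284
y2_2 = 56
x0_3 = 170
y0_3 = 66
x1_3 = 224
y1_3 = 126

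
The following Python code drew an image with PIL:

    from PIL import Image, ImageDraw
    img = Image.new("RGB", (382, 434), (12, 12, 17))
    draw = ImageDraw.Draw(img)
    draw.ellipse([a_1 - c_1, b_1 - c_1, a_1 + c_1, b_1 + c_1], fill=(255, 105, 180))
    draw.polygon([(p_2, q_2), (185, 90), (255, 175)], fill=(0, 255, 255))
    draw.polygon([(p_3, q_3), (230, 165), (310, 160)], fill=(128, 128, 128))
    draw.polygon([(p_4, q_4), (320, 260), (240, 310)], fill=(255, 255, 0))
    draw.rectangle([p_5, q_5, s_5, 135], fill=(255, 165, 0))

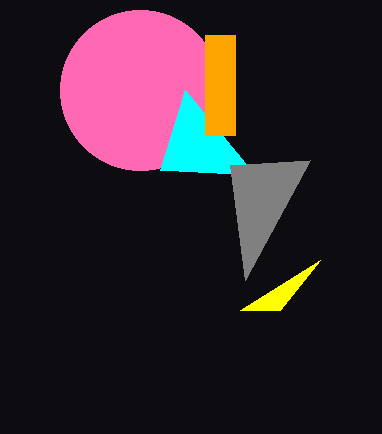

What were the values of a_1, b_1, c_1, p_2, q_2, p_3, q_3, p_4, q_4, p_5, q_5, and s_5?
a_1 = 140
b_1 = 90
c_1 = 80
p_2 = 160
q_2 = 170
p_3 = 245
q_3 = 280
p_4 = 280
q_4 = 310
p_5 = 205
q_5 = 35
s_5 = 235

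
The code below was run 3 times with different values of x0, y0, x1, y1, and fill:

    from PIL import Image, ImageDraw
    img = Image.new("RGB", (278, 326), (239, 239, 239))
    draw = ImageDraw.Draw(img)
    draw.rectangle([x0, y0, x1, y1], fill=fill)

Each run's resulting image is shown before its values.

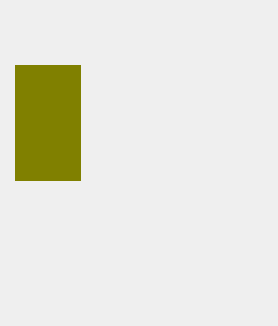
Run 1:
x0 = 15; y0 = 65; x1 = 80; y1 = 180; fill = 'olive'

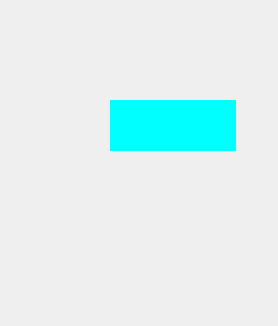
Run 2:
x0 = 110, y0 = 100, x1 = 235, y1 = 150, fill = 'cyan'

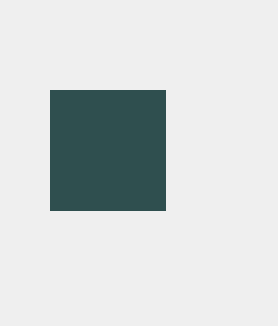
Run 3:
x0 = 50; y0 = 90; x1 = 165; y1 = 210; fill = 'darkslategray'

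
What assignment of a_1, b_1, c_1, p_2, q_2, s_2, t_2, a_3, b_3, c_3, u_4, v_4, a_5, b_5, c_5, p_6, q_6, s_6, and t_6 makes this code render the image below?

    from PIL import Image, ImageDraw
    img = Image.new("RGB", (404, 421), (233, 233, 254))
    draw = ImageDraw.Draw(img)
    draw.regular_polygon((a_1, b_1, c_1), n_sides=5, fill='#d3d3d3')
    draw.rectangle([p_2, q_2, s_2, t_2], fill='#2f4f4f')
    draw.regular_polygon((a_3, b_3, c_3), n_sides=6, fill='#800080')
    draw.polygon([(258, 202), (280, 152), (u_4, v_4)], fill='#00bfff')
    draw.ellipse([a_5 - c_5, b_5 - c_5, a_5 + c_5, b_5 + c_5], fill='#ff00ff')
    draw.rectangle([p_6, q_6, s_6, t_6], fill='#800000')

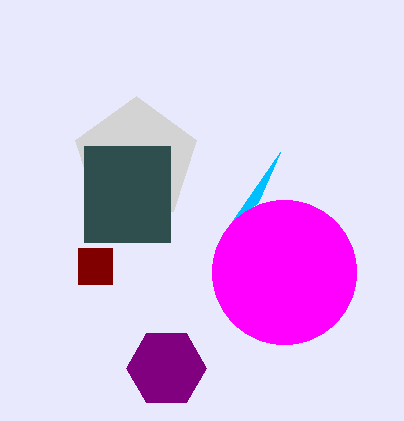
a_1 = 136
b_1 = 160
c_1 = 64
p_2 = 84
q_2 = 146
s_2 = 170
t_2 = 242
a_3 = 166
b_3 = 368
c_3 = 40
u_4 = 226
v_4 = 230
a_5 = 284
b_5 = 272
c_5 = 72
p_6 = 78
q_6 = 248
s_6 = 112
t_6 = 284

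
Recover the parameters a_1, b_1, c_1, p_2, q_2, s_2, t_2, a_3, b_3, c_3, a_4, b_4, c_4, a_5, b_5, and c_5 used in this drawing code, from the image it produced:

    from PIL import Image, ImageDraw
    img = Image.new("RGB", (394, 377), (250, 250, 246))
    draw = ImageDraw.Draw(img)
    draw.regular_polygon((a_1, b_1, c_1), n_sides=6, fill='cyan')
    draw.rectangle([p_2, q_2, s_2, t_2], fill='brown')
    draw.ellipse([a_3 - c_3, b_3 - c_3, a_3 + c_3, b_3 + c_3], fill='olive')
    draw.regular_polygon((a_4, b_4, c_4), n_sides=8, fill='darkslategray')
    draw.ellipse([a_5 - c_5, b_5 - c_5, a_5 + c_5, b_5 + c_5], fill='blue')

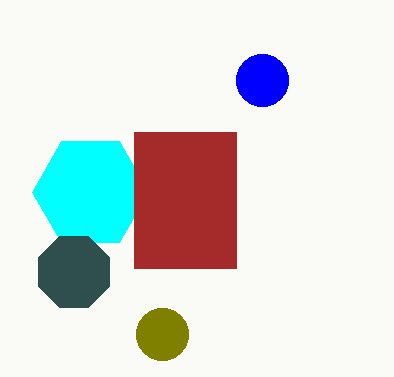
a_1 = 90; b_1 = 192; c_1 = 58; p_2 = 134; q_2 = 132; s_2 = 236; t_2 = 268; a_3 = 162; b_3 = 334; c_3 = 26; a_4 = 74; b_4 = 272; c_4 = 38; a_5 = 262; b_5 = 80; c_5 = 26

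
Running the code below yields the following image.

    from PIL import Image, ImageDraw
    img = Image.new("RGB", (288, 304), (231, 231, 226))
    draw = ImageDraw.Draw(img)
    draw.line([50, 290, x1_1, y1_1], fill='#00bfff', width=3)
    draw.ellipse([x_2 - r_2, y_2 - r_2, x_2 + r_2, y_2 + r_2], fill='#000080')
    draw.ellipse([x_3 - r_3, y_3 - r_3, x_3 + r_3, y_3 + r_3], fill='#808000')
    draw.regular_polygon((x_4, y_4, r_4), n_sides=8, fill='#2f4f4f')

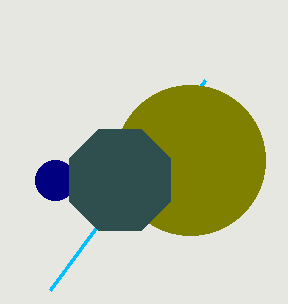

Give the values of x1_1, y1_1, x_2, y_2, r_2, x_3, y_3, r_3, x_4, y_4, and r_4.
x1_1 = 205
y1_1 = 80
x_2 = 55
y_2 = 180
r_2 = 20
x_3 = 190
y_3 = 160
r_3 = 75
x_4 = 120
y_4 = 180
r_4 = 55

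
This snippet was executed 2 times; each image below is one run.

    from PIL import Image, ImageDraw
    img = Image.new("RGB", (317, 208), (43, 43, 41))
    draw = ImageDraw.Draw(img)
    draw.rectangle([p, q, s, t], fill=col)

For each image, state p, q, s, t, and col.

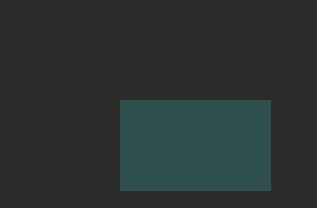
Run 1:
p = 120; q = 100; s = 270; t = 190; col = 'darkslategray'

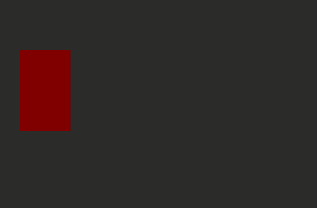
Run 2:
p = 20; q = 50; s = 70; t = 130; col = 'maroon'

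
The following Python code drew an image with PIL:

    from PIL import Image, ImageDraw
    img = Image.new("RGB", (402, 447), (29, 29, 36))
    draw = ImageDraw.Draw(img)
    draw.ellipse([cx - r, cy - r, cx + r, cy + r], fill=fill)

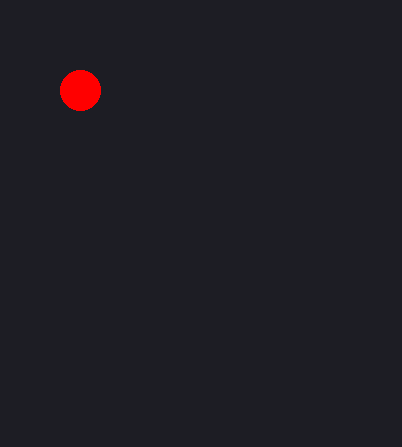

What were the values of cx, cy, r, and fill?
cx = 80
cy = 90
r = 20
fill = 'red'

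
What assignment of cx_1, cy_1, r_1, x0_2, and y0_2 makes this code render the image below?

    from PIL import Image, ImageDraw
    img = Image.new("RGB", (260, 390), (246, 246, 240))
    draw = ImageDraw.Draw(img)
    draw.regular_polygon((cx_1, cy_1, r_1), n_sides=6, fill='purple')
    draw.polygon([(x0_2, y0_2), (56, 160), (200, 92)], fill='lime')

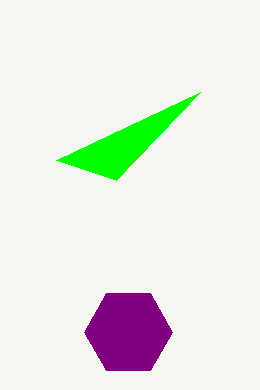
cx_1 = 128
cy_1 = 332
r_1 = 44
x0_2 = 116
y0_2 = 180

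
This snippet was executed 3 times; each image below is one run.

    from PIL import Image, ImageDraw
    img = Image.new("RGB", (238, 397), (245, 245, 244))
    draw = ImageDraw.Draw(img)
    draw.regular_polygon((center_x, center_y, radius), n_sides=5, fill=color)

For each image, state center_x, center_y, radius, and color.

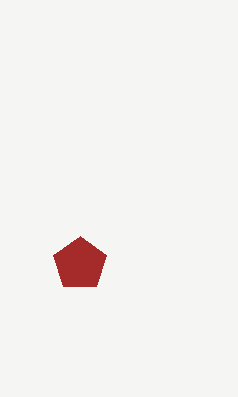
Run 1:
center_x = 80
center_y = 264
radius = 28
color = 'brown'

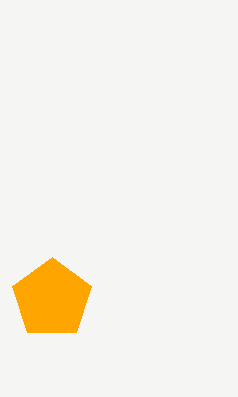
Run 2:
center_x = 52, center_y = 299, radius = 42, color = 'orange'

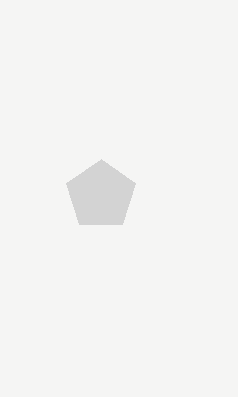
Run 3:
center_x = 101; center_y = 195; radius = 36; color = 'lightgray'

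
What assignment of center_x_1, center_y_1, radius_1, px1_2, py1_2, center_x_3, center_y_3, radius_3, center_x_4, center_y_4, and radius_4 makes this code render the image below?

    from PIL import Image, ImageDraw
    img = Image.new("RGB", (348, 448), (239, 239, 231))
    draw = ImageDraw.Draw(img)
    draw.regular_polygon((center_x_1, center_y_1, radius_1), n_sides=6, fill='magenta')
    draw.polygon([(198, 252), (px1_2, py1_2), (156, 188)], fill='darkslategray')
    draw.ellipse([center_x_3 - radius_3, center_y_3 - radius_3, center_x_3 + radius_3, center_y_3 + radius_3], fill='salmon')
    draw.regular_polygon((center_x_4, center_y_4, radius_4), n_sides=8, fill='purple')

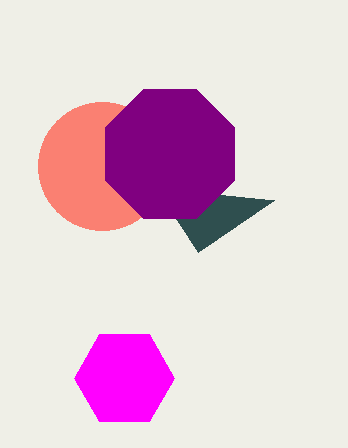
center_x_1 = 124, center_y_1 = 378, radius_1 = 50, px1_2 = 274, py1_2 = 200, center_x_3 = 102, center_y_3 = 166, radius_3 = 64, center_x_4 = 170, center_y_4 = 154, radius_4 = 70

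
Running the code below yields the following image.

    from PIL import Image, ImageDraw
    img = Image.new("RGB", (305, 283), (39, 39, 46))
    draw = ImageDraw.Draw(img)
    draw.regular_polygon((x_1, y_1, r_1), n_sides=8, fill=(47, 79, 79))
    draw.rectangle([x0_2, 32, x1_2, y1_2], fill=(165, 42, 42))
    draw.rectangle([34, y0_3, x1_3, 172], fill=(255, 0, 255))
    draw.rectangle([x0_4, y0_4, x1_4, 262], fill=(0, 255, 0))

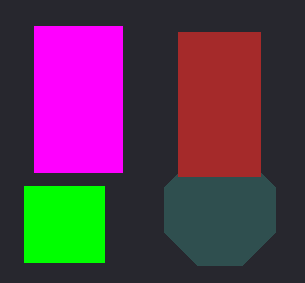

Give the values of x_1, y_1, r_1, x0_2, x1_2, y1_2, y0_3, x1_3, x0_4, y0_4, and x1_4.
x_1 = 220; y_1 = 210; r_1 = 60; x0_2 = 178; x1_2 = 260; y1_2 = 176; y0_3 = 26; x1_3 = 122; x0_4 = 24; y0_4 = 186; x1_4 = 104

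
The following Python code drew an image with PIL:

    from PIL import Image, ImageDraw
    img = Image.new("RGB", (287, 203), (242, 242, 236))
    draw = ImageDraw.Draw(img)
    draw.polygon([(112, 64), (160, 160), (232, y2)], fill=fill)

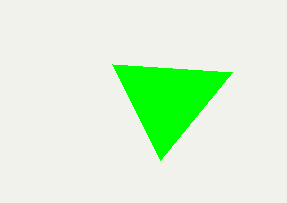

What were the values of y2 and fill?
y2 = 72, fill = 'lime'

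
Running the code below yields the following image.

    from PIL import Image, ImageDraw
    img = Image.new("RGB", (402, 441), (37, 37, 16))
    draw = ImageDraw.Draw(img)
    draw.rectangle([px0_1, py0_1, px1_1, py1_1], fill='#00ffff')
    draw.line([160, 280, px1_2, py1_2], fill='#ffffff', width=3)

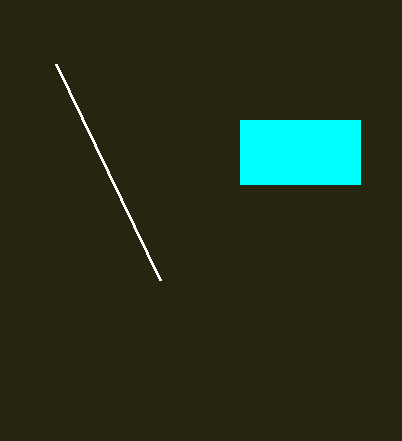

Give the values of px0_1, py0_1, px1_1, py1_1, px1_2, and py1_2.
px0_1 = 240
py0_1 = 120
px1_1 = 360
py1_1 = 184
px1_2 = 56
py1_2 = 64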